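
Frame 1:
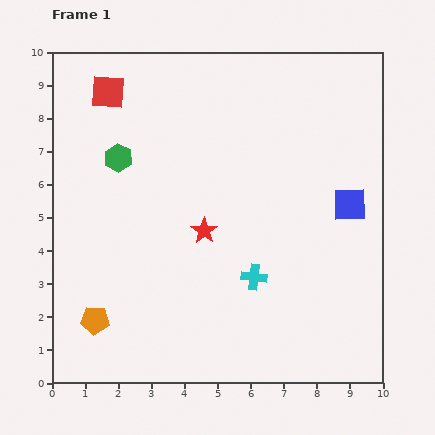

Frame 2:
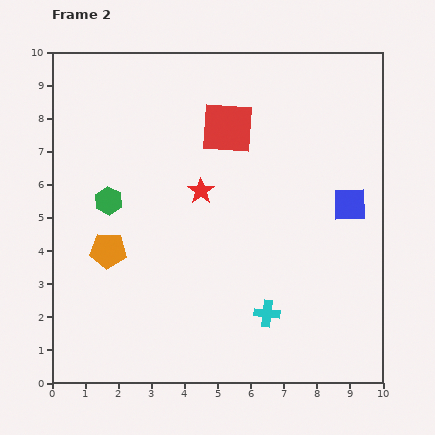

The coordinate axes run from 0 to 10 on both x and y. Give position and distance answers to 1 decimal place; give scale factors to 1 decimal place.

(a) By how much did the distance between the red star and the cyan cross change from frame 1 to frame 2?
+2.1

Distance in frame 1: 2.1. Distance in frame 2: 4.2.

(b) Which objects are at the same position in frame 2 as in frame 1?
the blue square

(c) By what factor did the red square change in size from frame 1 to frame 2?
1.5×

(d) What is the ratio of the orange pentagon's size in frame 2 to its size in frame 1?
1.3×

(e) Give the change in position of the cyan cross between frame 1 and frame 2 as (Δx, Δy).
(0.4, -1.1)

The cyan cross was at (6.1, 3.2) in frame 1 and (6.5, 2.1) in frame 2.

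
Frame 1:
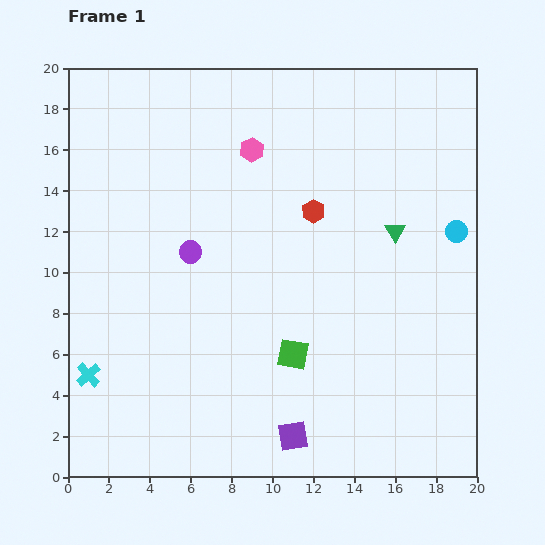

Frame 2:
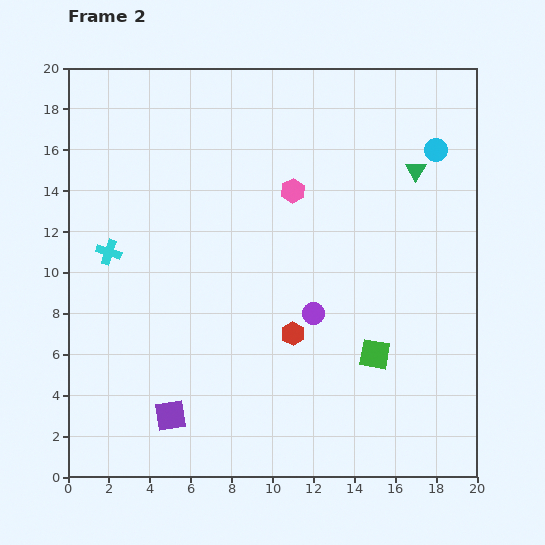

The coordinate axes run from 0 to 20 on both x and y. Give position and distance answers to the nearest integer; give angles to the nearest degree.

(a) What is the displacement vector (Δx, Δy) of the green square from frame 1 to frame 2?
(4, 0)

The green square was at (11, 6) in frame 1 and (15, 6) in frame 2.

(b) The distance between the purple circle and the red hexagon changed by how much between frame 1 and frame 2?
-5

Distance in frame 1: 6. Distance in frame 2: 1.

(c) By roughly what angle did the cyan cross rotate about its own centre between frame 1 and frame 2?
30° counter-clockwise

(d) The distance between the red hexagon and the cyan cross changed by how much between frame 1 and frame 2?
-4

Distance in frame 1: 14. Distance in frame 2: 10.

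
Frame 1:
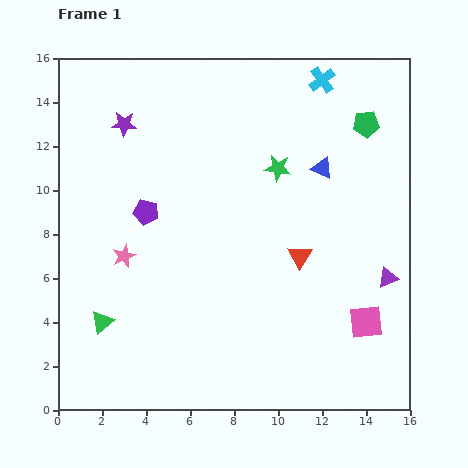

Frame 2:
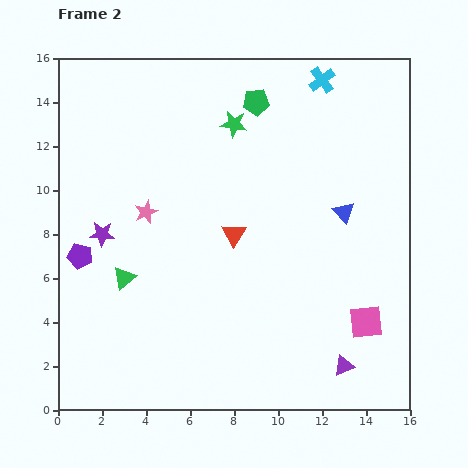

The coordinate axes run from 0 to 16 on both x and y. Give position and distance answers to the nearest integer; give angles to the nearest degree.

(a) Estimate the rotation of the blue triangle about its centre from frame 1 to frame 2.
23° clockwise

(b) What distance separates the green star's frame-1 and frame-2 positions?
3

The green star moved from (10, 11) to (8, 13), a distance of √(2² + 2²) ≈ 3.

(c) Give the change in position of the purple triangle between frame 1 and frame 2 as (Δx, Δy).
(-2, -4)

The purple triangle was at (15, 6) in frame 1 and (13, 2) in frame 2.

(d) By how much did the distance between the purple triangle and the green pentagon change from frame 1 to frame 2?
+6

Distance in frame 1: 7. Distance in frame 2: 13.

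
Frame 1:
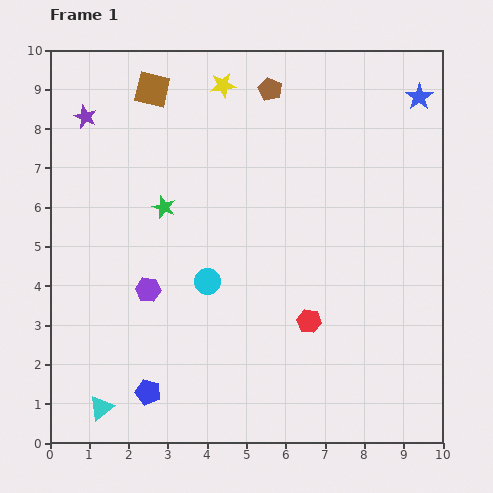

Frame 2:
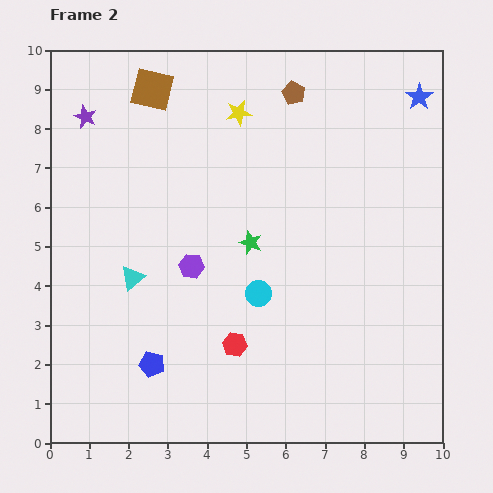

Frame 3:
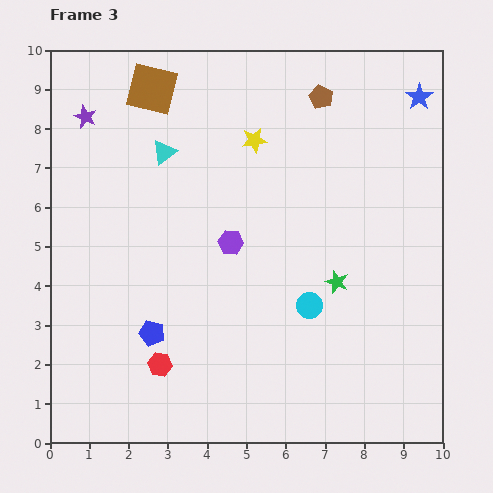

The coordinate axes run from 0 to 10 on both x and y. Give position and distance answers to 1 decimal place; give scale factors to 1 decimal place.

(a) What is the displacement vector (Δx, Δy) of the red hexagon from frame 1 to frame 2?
(-1.9, -0.6)

The red hexagon was at (6.6, 3.1) in frame 1 and (4.7, 2.5) in frame 2.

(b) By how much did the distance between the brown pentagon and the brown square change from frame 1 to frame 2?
+0.6

Distance in frame 1: 3.0. Distance in frame 2: 3.6.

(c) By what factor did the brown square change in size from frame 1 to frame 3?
1.4×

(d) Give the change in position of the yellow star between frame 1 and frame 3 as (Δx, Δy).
(0.8, -1.4)

The yellow star was at (4.4, 9.1) in frame 1 and (5.2, 7.7) in frame 3.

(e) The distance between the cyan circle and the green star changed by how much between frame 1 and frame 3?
-1.3

Distance in frame 1: 2.2. Distance in frame 3: 0.9.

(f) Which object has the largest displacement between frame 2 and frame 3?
the cyan triangle

(moved 3.3; next 2.4)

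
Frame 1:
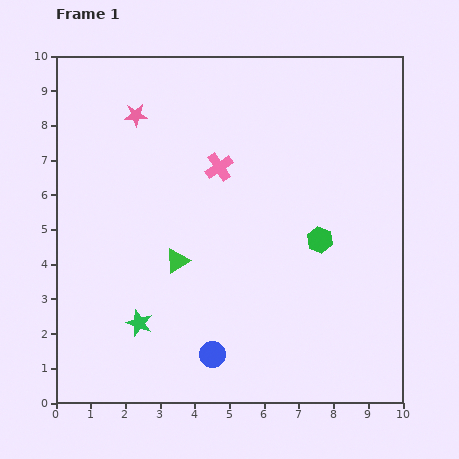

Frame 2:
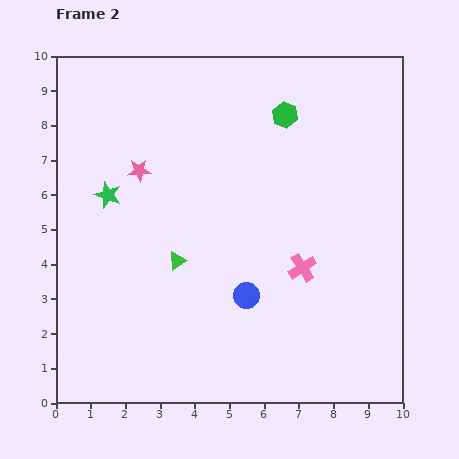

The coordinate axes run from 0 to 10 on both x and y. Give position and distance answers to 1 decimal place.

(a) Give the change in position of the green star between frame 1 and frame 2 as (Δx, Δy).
(-0.9, 3.7)

The green star was at (2.4, 2.3) in frame 1 and (1.5, 6.0) in frame 2.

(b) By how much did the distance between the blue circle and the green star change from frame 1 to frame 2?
+2.6

Distance in frame 1: 2.3. Distance in frame 2: 4.9.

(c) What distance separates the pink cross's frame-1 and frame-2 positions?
3.8

The pink cross moved from (4.7, 6.8) to (7.1, 3.9), a distance of √(2.4² + 2.9²) ≈ 3.8.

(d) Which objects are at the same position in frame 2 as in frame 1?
the green triangle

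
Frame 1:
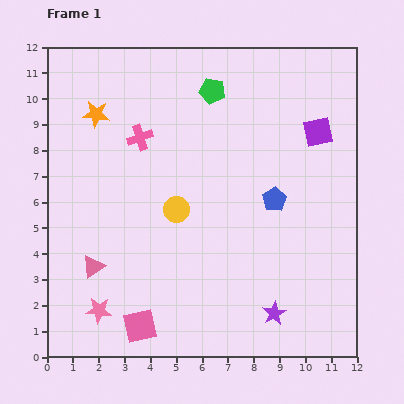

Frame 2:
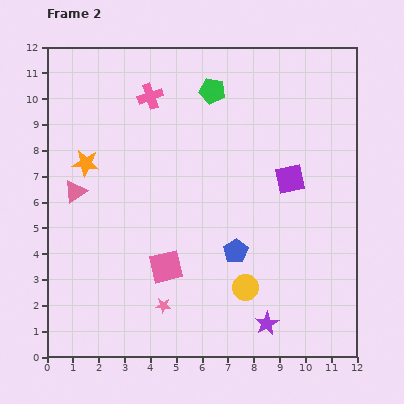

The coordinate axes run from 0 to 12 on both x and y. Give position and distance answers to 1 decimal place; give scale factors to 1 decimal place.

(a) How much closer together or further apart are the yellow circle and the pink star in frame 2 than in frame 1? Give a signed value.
-1.6

Distance in frame 1: 4.9. Distance in frame 2: 3.3.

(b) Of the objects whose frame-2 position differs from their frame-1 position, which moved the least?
the purple star

(moved 0.5)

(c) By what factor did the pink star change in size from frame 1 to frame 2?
0.6×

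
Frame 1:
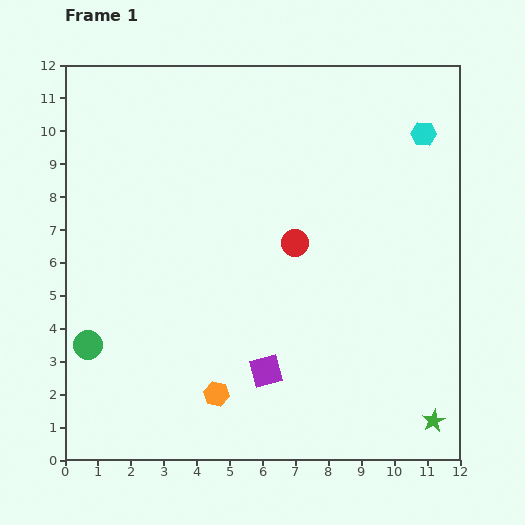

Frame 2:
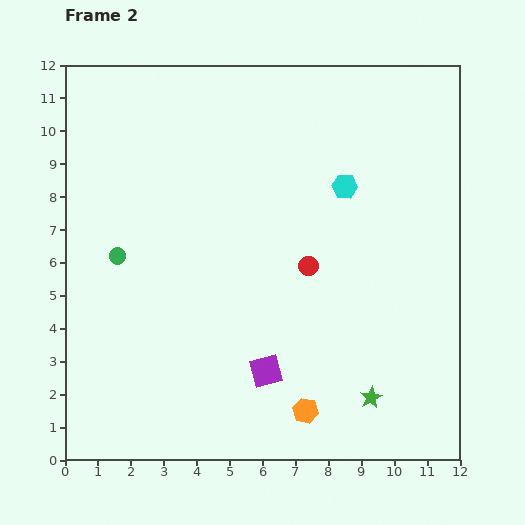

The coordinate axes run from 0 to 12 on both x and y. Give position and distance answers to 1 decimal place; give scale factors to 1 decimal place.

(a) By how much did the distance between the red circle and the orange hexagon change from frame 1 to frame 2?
-0.8

Distance in frame 1: 5.2. Distance in frame 2: 4.4.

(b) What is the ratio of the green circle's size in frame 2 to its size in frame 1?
0.6×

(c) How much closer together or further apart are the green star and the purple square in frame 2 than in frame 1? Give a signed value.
-2.0

Distance in frame 1: 5.3. Distance in frame 2: 3.3.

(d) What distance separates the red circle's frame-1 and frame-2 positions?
0.8

The red circle moved from (7.0, 6.6) to (7.4, 5.9), a distance of √(0.4² + 0.7²) ≈ 0.8.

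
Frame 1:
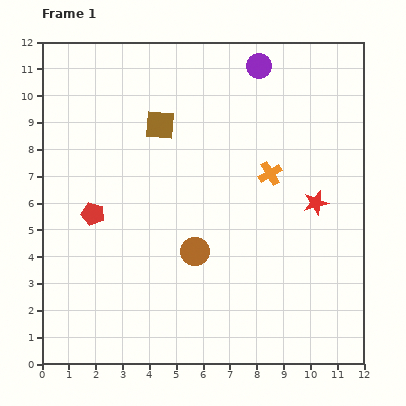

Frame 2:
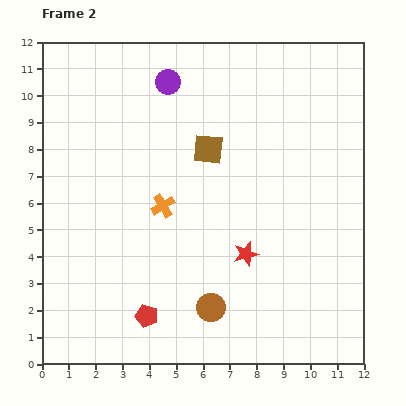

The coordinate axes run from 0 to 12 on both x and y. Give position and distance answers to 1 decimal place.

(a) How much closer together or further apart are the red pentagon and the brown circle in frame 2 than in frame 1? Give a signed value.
-1.6

Distance in frame 1: 4.0. Distance in frame 2: 2.4.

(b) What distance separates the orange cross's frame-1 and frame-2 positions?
4.2

The orange cross moved from (8.5, 7.1) to (4.5, 5.9), a distance of √(4.0² + 1.2²) ≈ 4.2.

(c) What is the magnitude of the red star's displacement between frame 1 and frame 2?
3.2

The red star moved from (10.2, 6.0) to (7.6, 4.1), a distance of √(2.6² + 1.9²) ≈ 3.2.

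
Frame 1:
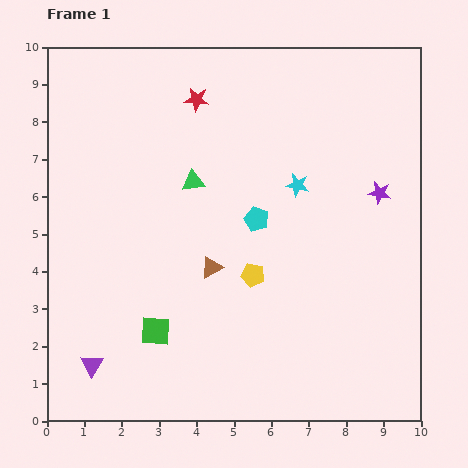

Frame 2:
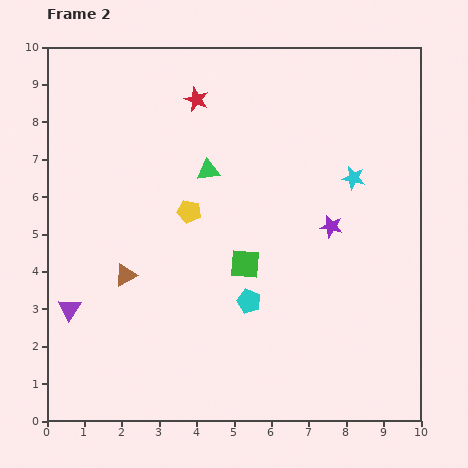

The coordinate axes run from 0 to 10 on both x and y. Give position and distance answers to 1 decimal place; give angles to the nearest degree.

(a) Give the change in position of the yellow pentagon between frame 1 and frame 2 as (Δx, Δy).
(-1.7, 1.7)

The yellow pentagon was at (5.5, 3.9) in frame 1 and (3.8, 5.6) in frame 2.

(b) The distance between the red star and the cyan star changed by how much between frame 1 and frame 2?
+1.2

Distance in frame 1: 3.5. Distance in frame 2: 4.7.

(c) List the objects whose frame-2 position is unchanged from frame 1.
the red star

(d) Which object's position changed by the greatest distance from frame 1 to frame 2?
the green square

(moved 3.0; next 2.4)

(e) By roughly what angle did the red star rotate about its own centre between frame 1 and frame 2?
15° clockwise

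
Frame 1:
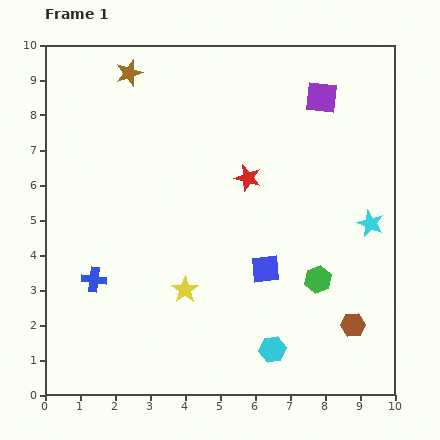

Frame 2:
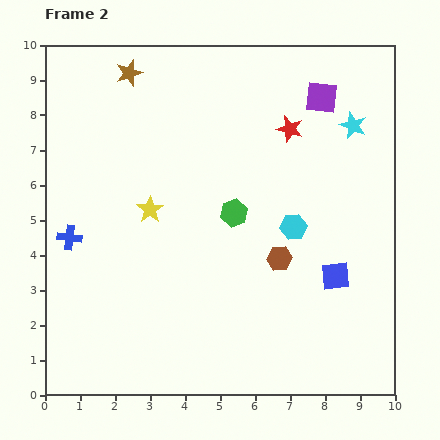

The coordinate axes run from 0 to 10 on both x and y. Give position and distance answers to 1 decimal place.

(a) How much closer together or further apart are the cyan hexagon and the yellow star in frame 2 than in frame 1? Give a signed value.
+1.1

Distance in frame 1: 3.0. Distance in frame 2: 4.1.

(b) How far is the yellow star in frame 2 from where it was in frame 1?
2.5

The yellow star moved from (4.0, 3.0) to (3.0, 5.3), a distance of √(1.0² + 2.3²) ≈ 2.5.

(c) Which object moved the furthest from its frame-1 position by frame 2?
the cyan hexagon

(moved 3.6; next 3.1)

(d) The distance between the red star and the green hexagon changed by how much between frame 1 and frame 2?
-0.6

Distance in frame 1: 3.5. Distance in frame 2: 2.9.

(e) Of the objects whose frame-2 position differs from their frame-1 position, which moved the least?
the blue cross

(moved 1.4)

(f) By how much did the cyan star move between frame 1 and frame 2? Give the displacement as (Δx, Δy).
(-0.5, 2.8)

The cyan star was at (9.3, 4.9) in frame 1 and (8.8, 7.7) in frame 2.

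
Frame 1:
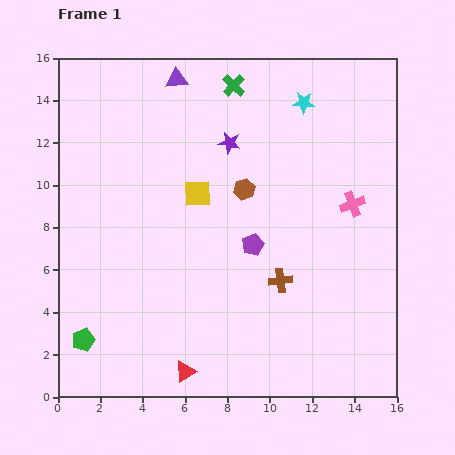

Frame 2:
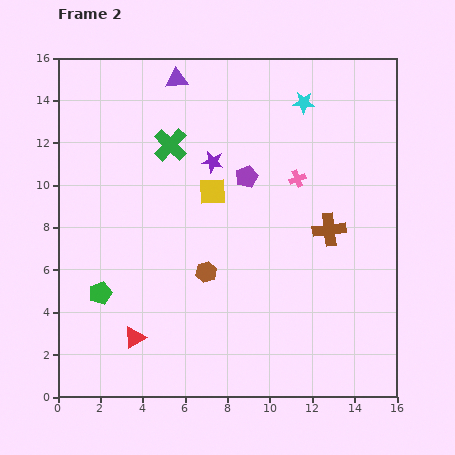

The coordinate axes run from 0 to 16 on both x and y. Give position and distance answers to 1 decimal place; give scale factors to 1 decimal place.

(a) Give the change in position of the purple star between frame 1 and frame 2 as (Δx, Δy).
(-0.8, -0.9)

The purple star was at (8.1, 12.0) in frame 1 and (7.3, 11.1) in frame 2.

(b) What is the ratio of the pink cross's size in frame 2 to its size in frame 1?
0.7×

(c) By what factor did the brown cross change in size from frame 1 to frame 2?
1.4×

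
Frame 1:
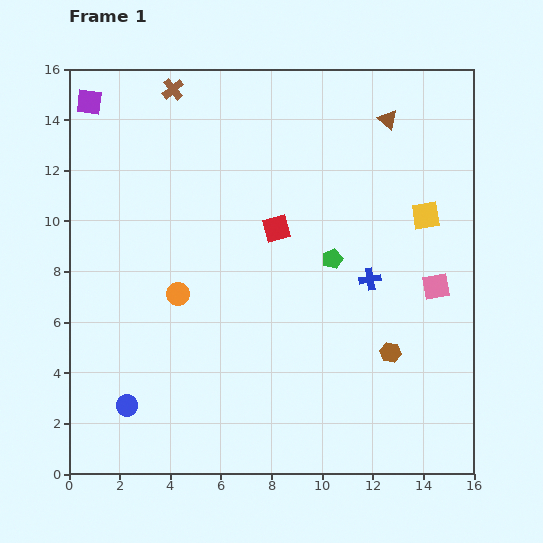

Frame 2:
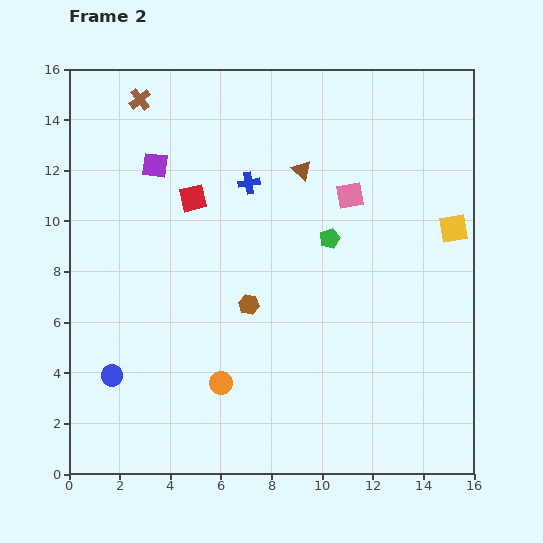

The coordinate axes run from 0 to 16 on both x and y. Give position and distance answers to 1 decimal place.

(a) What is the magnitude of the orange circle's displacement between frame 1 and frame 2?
3.9

The orange circle moved from (4.3, 7.1) to (6.0, 3.6), a distance of √(1.7² + 3.5²) ≈ 3.9.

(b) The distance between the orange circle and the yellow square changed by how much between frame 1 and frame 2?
+0.7

Distance in frame 1: 10.3. Distance in frame 2: 11.0.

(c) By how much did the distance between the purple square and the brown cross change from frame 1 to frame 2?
-0.6

Distance in frame 1: 3.3. Distance in frame 2: 2.7.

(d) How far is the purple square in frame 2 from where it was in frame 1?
3.6

The purple square moved from (0.8, 14.7) to (3.4, 12.2), a distance of √(2.6² + 2.5²) ≈ 3.6.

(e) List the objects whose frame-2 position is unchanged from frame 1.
none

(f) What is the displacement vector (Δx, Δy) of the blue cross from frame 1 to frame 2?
(-4.8, 3.8)

The blue cross was at (11.9, 7.7) in frame 1 and (7.1, 11.5) in frame 2.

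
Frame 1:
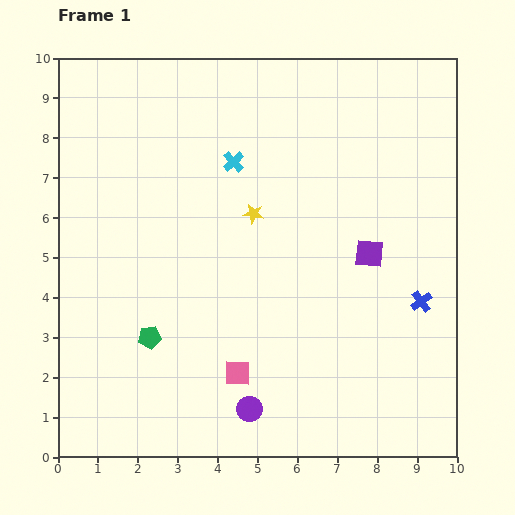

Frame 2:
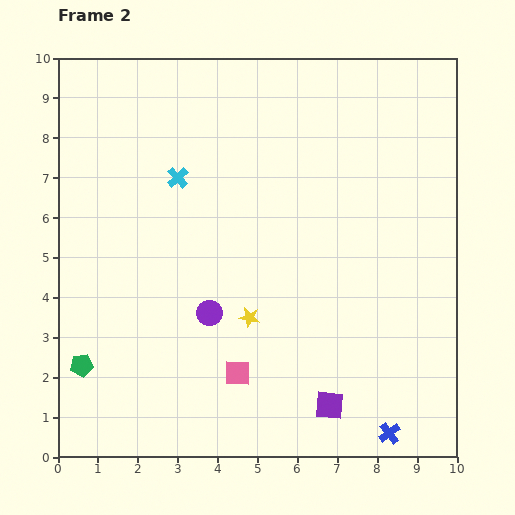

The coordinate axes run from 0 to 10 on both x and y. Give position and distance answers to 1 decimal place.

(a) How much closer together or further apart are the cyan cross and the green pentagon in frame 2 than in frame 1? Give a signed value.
+0.4

Distance in frame 1: 4.9. Distance in frame 2: 5.3.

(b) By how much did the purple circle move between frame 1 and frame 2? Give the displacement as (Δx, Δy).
(-1.0, 2.4)

The purple circle was at (4.8, 1.2) in frame 1 and (3.8, 3.6) in frame 2.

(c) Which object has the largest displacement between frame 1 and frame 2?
the purple square

(moved 3.9; next 3.4)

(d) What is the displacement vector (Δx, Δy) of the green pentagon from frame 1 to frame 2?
(-1.7, -0.7)

The green pentagon was at (2.3, 3.0) in frame 1 and (0.6, 2.3) in frame 2.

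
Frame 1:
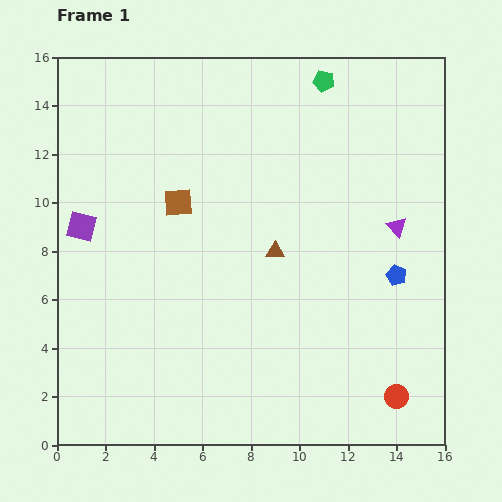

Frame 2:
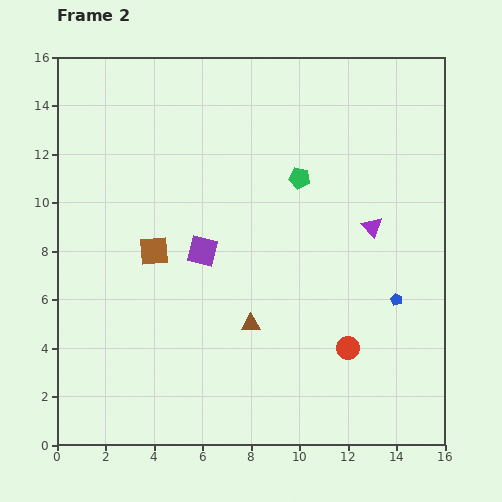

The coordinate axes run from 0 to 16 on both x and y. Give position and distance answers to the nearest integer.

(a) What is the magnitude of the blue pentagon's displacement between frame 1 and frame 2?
1

The blue pentagon moved from (14, 7) to (14, 6), a distance of √(0² + 1²) ≈ 1.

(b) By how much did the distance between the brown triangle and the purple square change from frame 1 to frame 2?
-4

Distance in frame 1: 8. Distance in frame 2: 4.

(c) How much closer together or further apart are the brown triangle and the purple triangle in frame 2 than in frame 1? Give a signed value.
+1

Distance in frame 1: 5. Distance in frame 2: 6.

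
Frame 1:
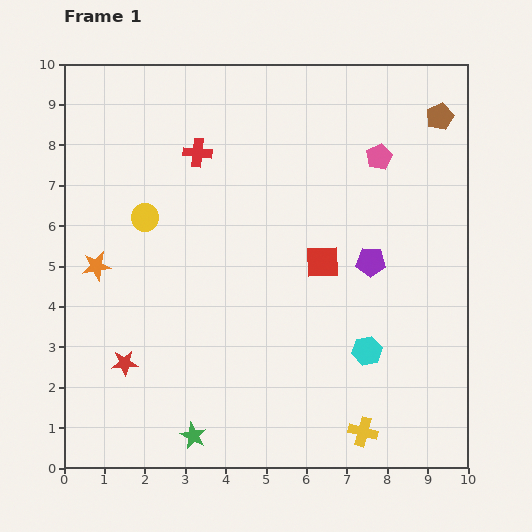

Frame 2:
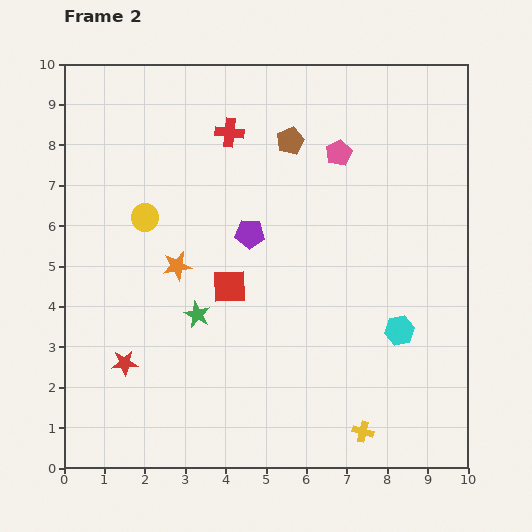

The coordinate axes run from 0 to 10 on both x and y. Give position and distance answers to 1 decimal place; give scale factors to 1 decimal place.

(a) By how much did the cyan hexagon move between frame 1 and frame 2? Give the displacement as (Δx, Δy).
(0.8, 0.5)

The cyan hexagon was at (7.5, 2.9) in frame 1 and (8.3, 3.4) in frame 2.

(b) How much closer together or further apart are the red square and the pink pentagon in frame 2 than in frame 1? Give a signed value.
+1.3

Distance in frame 1: 3.0. Distance in frame 2: 4.3.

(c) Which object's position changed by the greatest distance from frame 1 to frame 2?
the brown pentagon

(moved 3.7; next 3.1)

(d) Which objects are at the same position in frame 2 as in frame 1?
the yellow circle, the red star, the yellow cross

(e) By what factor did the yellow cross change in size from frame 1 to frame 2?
0.7×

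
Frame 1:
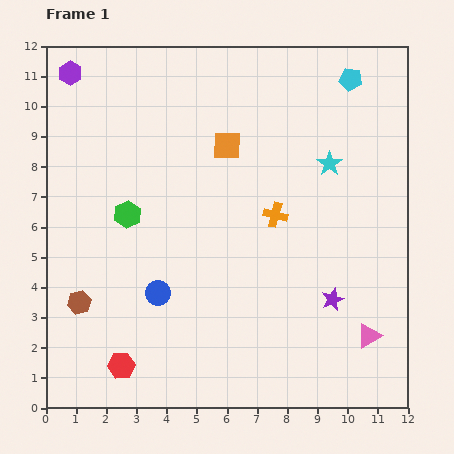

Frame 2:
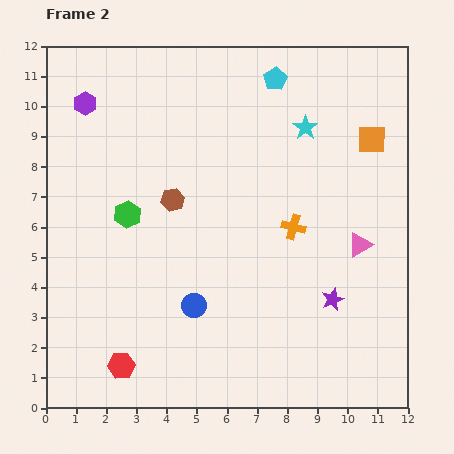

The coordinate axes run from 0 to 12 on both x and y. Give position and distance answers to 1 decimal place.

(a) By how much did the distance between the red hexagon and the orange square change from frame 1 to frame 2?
+3.1

Distance in frame 1: 8.1. Distance in frame 2: 11.2.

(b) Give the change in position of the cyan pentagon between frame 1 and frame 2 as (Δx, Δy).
(-2.5, 0.0)

The cyan pentagon was at (10.1, 10.9) in frame 1 and (7.6, 10.9) in frame 2.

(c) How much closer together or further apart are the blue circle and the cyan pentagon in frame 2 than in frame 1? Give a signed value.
-1.6

Distance in frame 1: 9.6. Distance in frame 2: 8.0.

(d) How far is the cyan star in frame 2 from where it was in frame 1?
1.4

The cyan star moved from (9.4, 8.1) to (8.6, 9.3), a distance of √(0.8² + 1.2²) ≈ 1.4.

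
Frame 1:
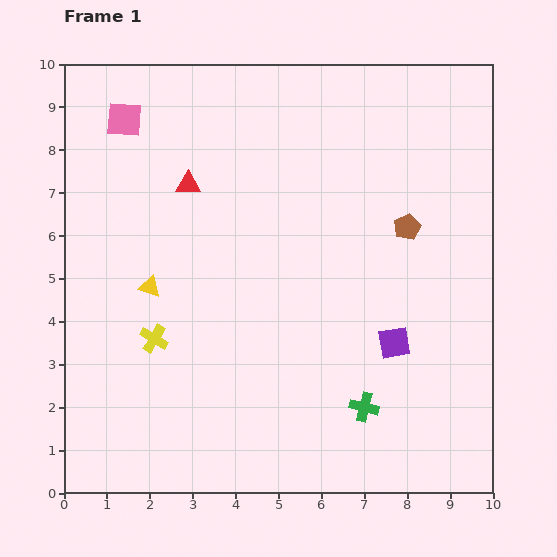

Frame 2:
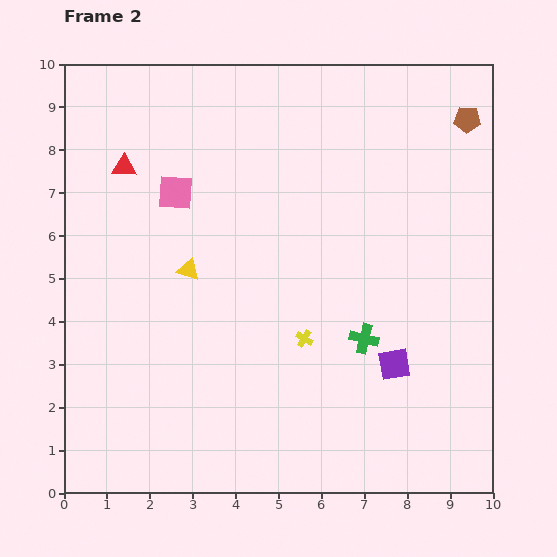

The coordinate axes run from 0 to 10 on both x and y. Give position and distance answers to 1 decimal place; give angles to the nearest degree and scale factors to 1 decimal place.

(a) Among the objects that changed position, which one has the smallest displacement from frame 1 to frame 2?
the purple square

(moved 0.5)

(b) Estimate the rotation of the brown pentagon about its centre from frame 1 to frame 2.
27° clockwise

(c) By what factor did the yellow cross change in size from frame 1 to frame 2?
0.6×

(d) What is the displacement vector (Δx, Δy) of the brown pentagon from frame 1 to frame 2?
(1.4, 2.5)

The brown pentagon was at (8.0, 6.2) in frame 1 and (9.4, 8.7) in frame 2.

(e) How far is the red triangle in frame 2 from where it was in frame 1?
1.6

The red triangle moved from (2.9, 7.2) to (1.4, 7.6), a distance of √(1.5² + 0.4²) ≈ 1.6.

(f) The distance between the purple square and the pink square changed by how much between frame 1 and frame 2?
-1.7

Distance in frame 1: 8.2. Distance in frame 2: 6.5.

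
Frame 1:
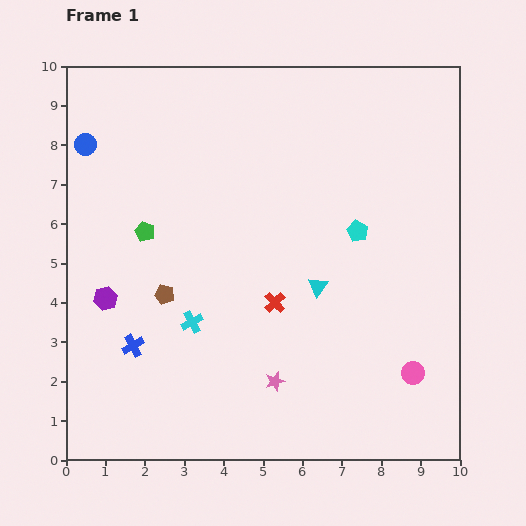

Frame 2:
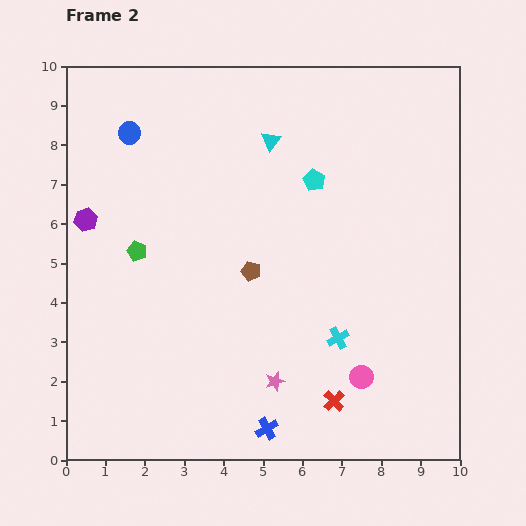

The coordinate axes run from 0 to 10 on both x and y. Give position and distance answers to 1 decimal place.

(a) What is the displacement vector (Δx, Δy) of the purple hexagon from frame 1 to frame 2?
(-0.5, 2.0)

The purple hexagon was at (1.0, 4.1) in frame 1 and (0.5, 6.1) in frame 2.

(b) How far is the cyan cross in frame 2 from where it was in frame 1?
3.7

The cyan cross moved from (3.2, 3.5) to (6.9, 3.1), a distance of √(3.7² + 0.4²) ≈ 3.7.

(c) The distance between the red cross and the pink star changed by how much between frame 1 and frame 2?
-0.4

Distance in frame 1: 2.0. Distance in frame 2: 1.6.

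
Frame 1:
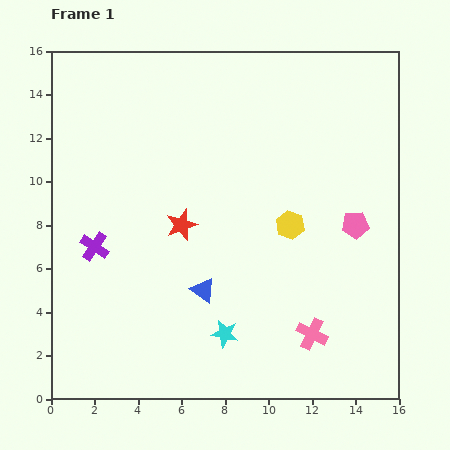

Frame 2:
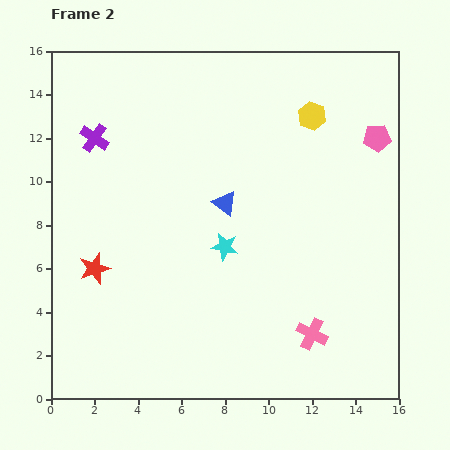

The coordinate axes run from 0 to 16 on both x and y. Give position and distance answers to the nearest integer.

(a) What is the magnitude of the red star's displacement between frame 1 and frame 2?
4

The red star moved from (6, 8) to (2, 6), a distance of √(4² + 2²) ≈ 4.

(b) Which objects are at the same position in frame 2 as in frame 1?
the pink cross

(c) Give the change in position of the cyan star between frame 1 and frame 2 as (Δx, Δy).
(0, 4)

The cyan star was at (8, 3) in frame 1 and (8, 7) in frame 2.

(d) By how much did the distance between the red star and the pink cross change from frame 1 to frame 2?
+2

Distance in frame 1: 8. Distance in frame 2: 10.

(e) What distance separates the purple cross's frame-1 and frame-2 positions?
5

The purple cross moved from (2, 7) to (2, 12), a distance of √(0² + 5²) ≈ 5.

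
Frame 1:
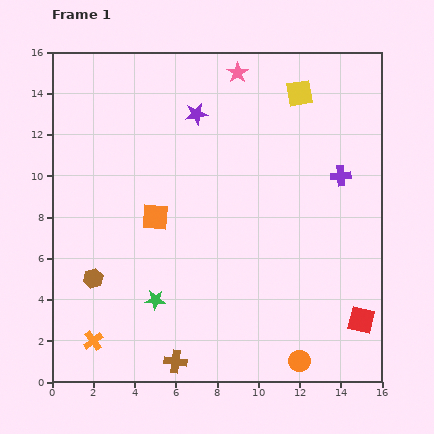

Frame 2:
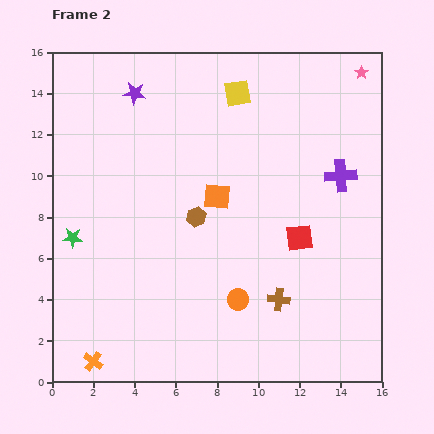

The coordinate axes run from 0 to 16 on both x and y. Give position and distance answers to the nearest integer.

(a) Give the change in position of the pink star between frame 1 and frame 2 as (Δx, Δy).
(6, 0)

The pink star was at (9, 15) in frame 1 and (15, 15) in frame 2.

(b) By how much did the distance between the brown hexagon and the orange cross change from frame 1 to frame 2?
+6

Distance in frame 1: 3. Distance in frame 2: 9.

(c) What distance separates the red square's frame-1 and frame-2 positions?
5

The red square moved from (15, 3) to (12, 7), a distance of √(3² + 4²) ≈ 5.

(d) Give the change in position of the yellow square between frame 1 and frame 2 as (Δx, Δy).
(-3, 0)

The yellow square was at (12, 14) in frame 1 and (9, 14) in frame 2.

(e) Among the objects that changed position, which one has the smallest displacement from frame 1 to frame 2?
the orange cross

(moved 1)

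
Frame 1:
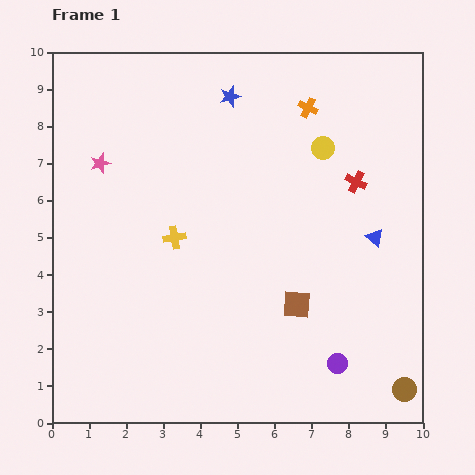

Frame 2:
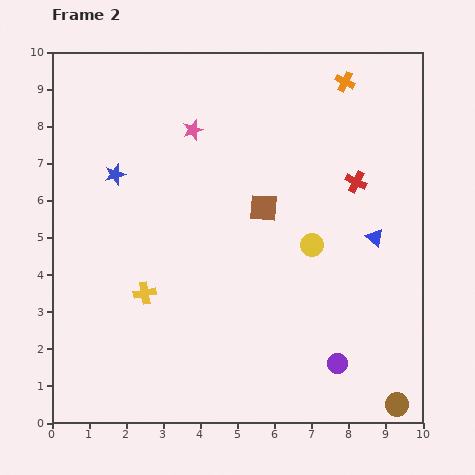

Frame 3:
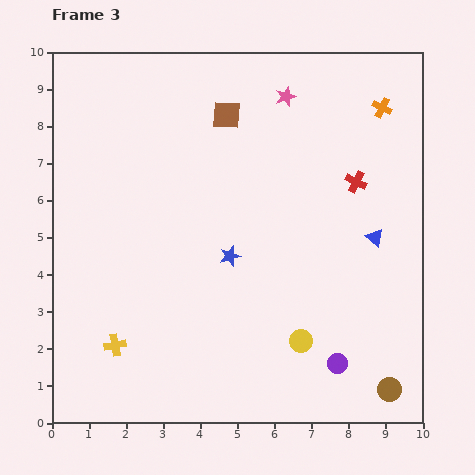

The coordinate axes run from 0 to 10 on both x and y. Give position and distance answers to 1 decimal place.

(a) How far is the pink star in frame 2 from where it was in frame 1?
2.7

The pink star moved from (1.3, 7.0) to (3.8, 7.9), a distance of √(2.5² + 0.9²) ≈ 2.7.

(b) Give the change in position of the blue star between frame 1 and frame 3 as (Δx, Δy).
(0.0, -4.3)

The blue star was at (4.8, 8.8) in frame 1 and (4.8, 4.5) in frame 3.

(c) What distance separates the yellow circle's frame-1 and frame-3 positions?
5.2

The yellow circle moved from (7.3, 7.4) to (6.7, 2.2), a distance of √(0.6² + 5.2²) ≈ 5.2.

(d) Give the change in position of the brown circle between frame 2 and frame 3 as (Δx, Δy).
(-0.2, 0.4)

The brown circle was at (9.3, 0.5) in frame 2 and (9.1, 0.9) in frame 3.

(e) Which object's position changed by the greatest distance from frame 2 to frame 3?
the blue star

(moved 3.8; next 2.7)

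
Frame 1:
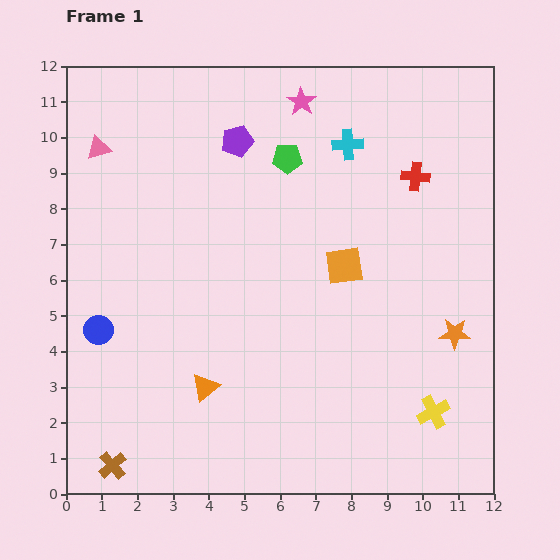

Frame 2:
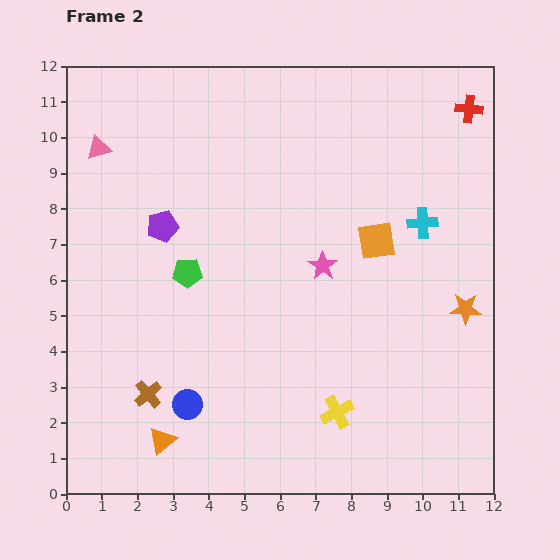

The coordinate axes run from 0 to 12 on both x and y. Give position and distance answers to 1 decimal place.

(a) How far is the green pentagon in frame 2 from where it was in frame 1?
4.3

The green pentagon moved from (6.2, 9.4) to (3.4, 6.2), a distance of √(2.8² + 3.2²) ≈ 4.3.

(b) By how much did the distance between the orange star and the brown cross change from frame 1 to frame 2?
-1.1

Distance in frame 1: 10.3. Distance in frame 2: 9.2.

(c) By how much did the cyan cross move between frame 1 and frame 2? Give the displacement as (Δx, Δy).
(2.1, -2.2)

The cyan cross was at (7.9, 9.8) in frame 1 and (10.0, 7.6) in frame 2.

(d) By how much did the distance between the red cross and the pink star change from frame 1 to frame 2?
+2.2

Distance in frame 1: 3.8. Distance in frame 2: 6.0.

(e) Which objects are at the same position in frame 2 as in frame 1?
the pink triangle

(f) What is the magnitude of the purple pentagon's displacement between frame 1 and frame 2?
3.2

The purple pentagon moved from (4.8, 9.9) to (2.7, 7.5), a distance of √(2.1² + 2.4²) ≈ 3.2.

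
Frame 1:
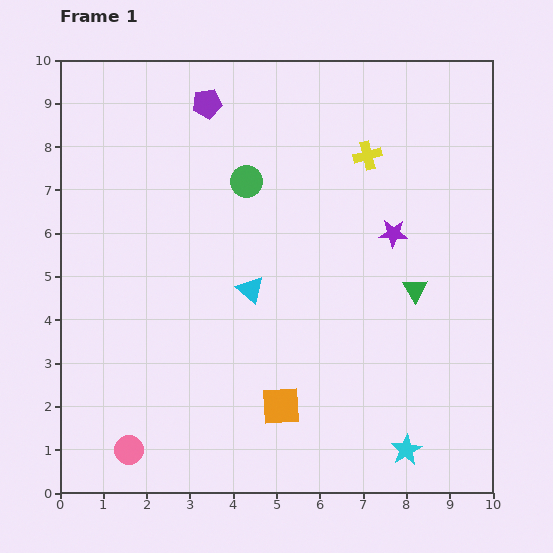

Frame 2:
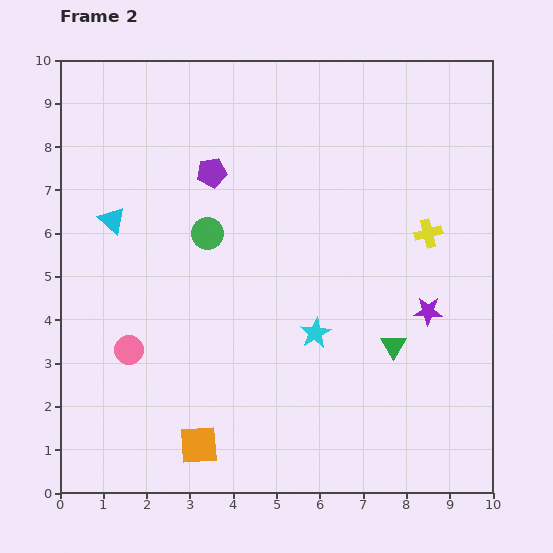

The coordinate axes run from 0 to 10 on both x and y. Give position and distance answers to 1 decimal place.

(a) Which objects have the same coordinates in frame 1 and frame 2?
none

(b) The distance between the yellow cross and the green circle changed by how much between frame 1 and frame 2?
+2.2

Distance in frame 1: 2.9. Distance in frame 2: 5.1.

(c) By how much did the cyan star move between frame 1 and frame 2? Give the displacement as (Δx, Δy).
(-2.1, 2.7)

The cyan star was at (8.0, 1.0) in frame 1 and (5.9, 3.7) in frame 2.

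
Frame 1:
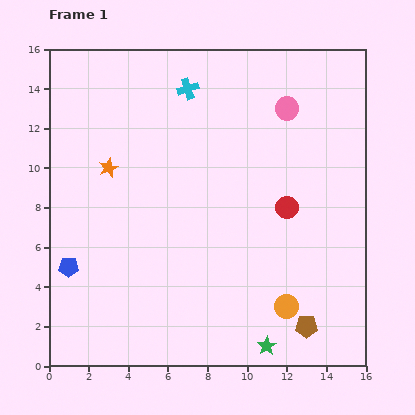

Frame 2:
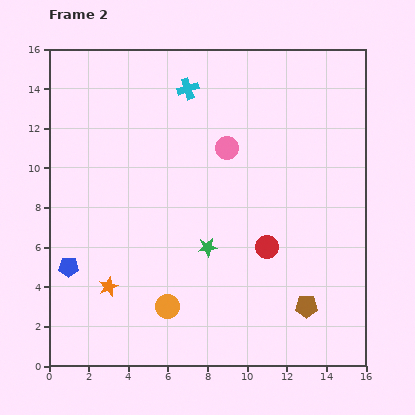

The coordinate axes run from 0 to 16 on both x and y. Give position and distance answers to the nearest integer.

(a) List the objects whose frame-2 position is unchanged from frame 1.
the blue pentagon, the cyan cross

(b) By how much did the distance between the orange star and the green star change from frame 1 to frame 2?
-7

Distance in frame 1: 12. Distance in frame 2: 5.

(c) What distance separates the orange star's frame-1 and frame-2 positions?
6

The orange star moved from (3, 10) to (3, 4), a distance of √(0² + 6²) ≈ 6.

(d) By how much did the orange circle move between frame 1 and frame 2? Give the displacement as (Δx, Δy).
(-6, 0)

The orange circle was at (12, 3) in frame 1 and (6, 3) in frame 2.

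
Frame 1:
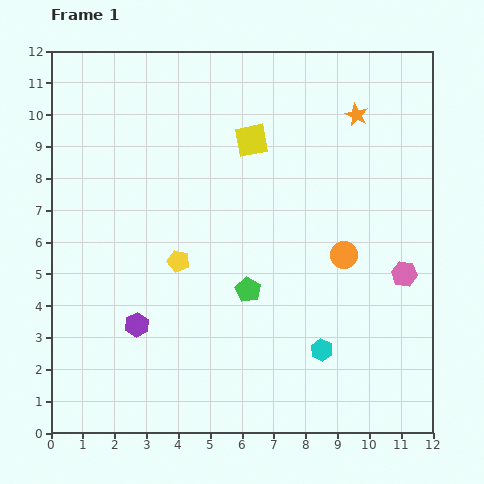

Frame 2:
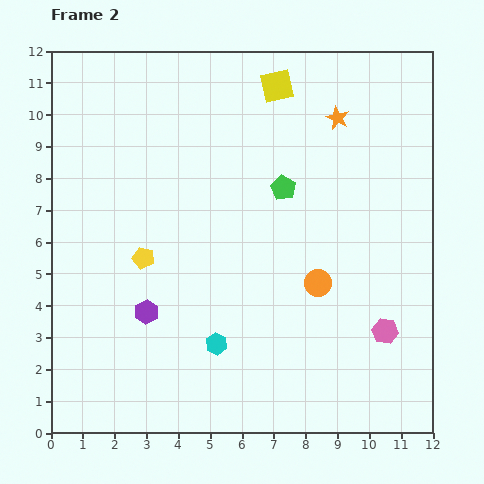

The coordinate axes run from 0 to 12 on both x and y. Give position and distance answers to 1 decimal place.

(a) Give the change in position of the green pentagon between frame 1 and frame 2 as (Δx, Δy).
(1.1, 3.2)

The green pentagon was at (6.2, 4.5) in frame 1 and (7.3, 7.7) in frame 2.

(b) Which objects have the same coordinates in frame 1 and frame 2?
none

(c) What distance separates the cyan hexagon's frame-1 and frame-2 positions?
3.3

The cyan hexagon moved from (8.5, 2.6) to (5.2, 2.8), a distance of √(3.3² + 0.2²) ≈ 3.3.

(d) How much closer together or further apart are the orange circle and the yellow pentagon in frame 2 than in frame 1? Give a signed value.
+0.4

Distance in frame 1: 5.2. Distance in frame 2: 5.6.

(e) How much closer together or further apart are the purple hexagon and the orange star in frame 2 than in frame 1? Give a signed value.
-0.9

Distance in frame 1: 9.5. Distance in frame 2: 8.6.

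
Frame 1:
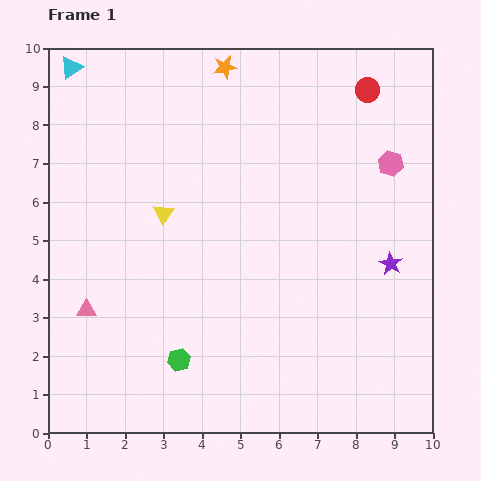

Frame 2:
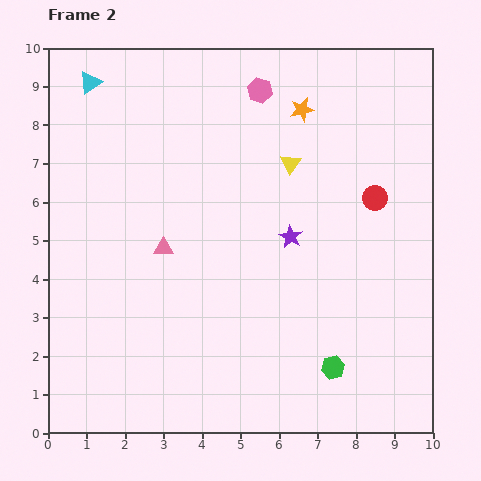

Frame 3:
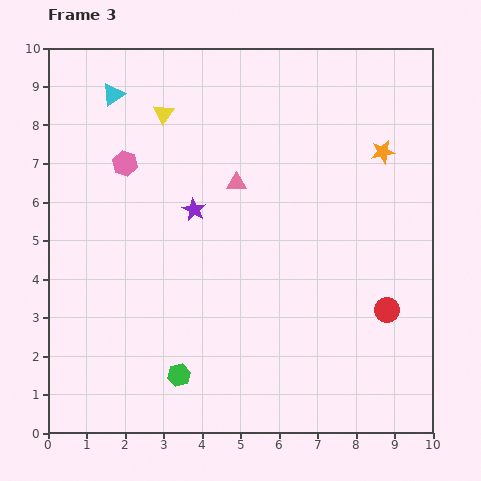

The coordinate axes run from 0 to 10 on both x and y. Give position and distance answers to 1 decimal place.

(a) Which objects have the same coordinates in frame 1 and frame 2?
none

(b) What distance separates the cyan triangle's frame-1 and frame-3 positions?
1.3

The cyan triangle moved from (0.6, 9.5) to (1.7, 8.8), a distance of √(1.1² + 0.7²) ≈ 1.3.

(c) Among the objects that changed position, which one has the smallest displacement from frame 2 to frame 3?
the cyan triangle

(moved 0.7)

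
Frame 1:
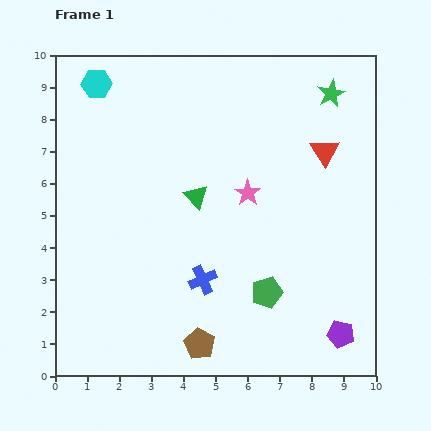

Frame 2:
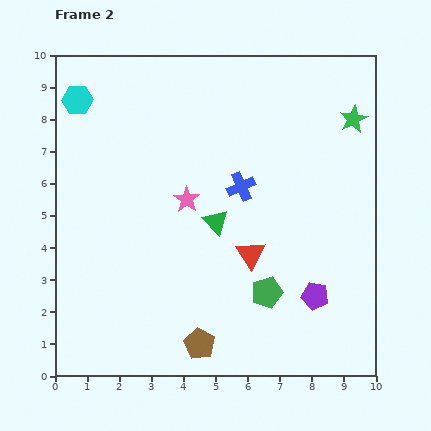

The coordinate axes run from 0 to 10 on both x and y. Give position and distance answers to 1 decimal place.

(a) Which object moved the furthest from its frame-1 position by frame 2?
the red triangle

(moved 3.9; next 3.1)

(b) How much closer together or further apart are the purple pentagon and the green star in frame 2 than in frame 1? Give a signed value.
-1.9

Distance in frame 1: 7.5. Distance in frame 2: 5.6.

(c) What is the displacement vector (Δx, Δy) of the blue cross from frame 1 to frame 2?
(1.2, 2.9)

The blue cross was at (4.6, 3.0) in frame 1 and (5.8, 5.9) in frame 2.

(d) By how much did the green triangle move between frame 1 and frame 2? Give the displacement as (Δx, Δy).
(0.6, -0.8)

The green triangle was at (4.4, 5.6) in frame 1 and (5.0, 4.8) in frame 2.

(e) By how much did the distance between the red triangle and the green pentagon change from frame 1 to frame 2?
-3.5

Distance in frame 1: 4.8. Distance in frame 2: 1.3.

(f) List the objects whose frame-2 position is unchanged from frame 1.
the brown pentagon, the green pentagon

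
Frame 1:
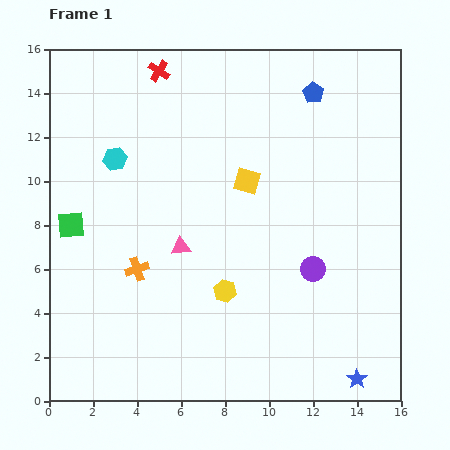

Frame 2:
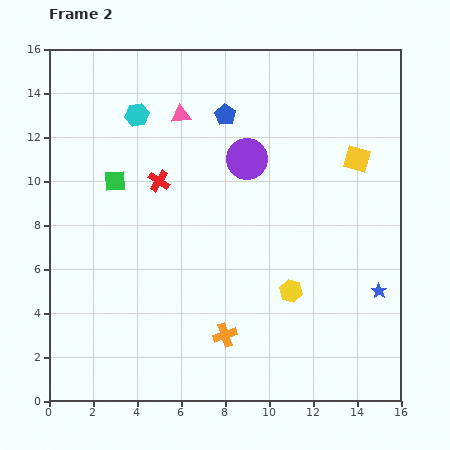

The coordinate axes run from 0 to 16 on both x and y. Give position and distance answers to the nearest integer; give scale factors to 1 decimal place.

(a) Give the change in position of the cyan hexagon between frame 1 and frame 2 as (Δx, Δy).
(1, 2)

The cyan hexagon was at (3, 11) in frame 1 and (4, 13) in frame 2.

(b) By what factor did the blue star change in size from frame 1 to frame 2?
0.8×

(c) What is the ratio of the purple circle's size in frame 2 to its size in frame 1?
1.6×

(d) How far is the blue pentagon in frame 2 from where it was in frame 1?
4

The blue pentagon moved from (12, 14) to (8, 13), a distance of √(4² + 1²) ≈ 4.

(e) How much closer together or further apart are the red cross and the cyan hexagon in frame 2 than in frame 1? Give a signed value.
-1

Distance in frame 1: 4. Distance in frame 2: 3.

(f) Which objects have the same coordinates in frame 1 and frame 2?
none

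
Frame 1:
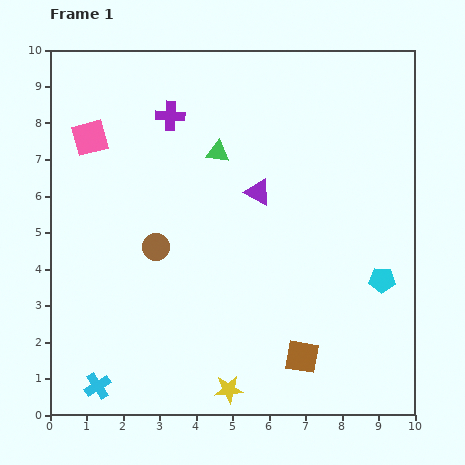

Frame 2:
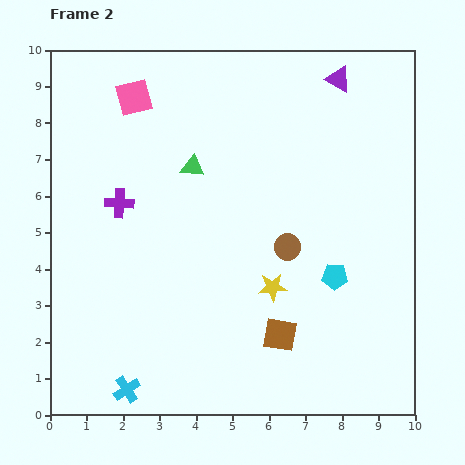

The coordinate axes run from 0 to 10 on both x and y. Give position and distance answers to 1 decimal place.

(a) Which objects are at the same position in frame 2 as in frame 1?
none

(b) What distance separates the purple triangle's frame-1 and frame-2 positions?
3.8

The purple triangle moved from (5.7, 6.1) to (7.9, 9.2), a distance of √(2.2² + 3.1²) ≈ 3.8.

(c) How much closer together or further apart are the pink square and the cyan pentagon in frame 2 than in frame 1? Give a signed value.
-1.5

Distance in frame 1: 8.9. Distance in frame 2: 7.4.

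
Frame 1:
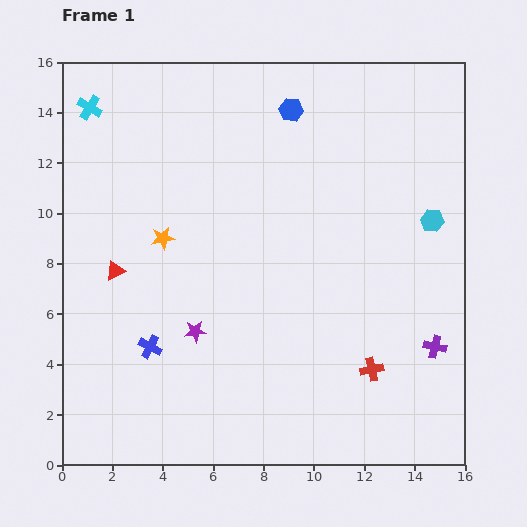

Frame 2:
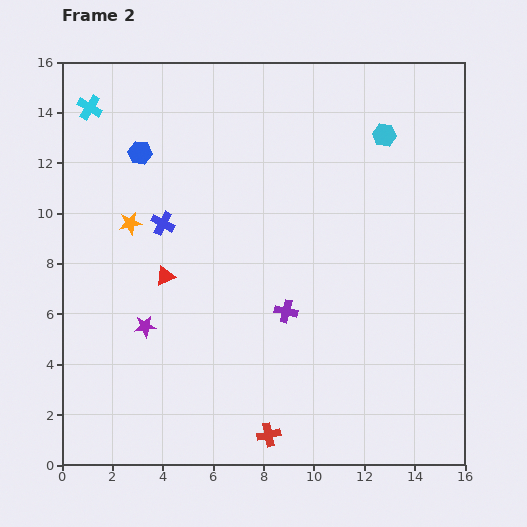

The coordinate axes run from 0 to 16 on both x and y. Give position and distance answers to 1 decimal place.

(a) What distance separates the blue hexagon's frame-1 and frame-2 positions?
6.2

The blue hexagon moved from (9.1, 14.1) to (3.1, 12.4), a distance of √(6.0² + 1.7²) ≈ 6.2.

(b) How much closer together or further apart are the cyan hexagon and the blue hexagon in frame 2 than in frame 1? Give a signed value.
+2.6

Distance in frame 1: 7.1. Distance in frame 2: 9.7.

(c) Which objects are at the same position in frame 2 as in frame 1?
the cyan cross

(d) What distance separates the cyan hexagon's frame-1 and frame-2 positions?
3.9

The cyan hexagon moved from (14.7, 9.7) to (12.8, 13.1), a distance of √(1.9² + 3.4²) ≈ 3.9.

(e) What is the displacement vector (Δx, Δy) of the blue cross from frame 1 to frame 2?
(0.5, 4.9)

The blue cross was at (3.5, 4.7) in frame 1 and (4.0, 9.6) in frame 2.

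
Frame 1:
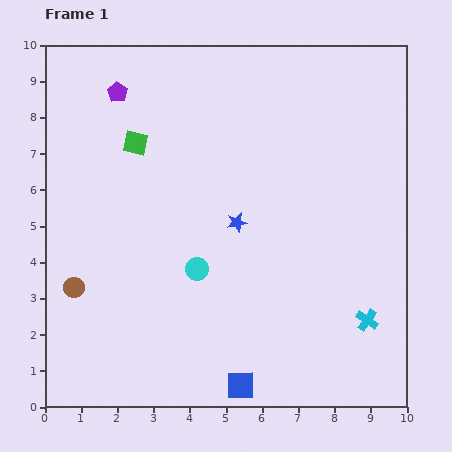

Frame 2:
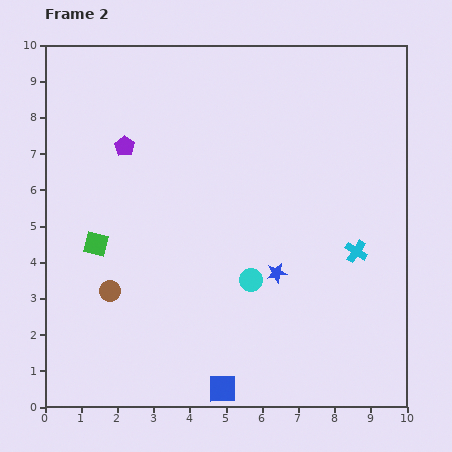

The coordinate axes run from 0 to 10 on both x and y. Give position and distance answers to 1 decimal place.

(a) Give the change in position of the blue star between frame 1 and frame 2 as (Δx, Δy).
(1.1, -1.4)

The blue star was at (5.3, 5.1) in frame 1 and (6.4, 3.7) in frame 2.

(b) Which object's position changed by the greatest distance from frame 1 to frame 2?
the green square

(moved 3.0; next 1.9)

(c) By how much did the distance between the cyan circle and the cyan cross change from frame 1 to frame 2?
-1.9

Distance in frame 1: 4.9. Distance in frame 2: 3.0.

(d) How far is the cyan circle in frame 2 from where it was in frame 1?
1.5

The cyan circle moved from (4.2, 3.8) to (5.7, 3.5), a distance of √(1.5² + 0.3²) ≈ 1.5.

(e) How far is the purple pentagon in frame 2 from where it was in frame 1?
1.5

The purple pentagon moved from (2.0, 8.7) to (2.2, 7.2), a distance of √(0.2² + 1.5²) ≈ 1.5.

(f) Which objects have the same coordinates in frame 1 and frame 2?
none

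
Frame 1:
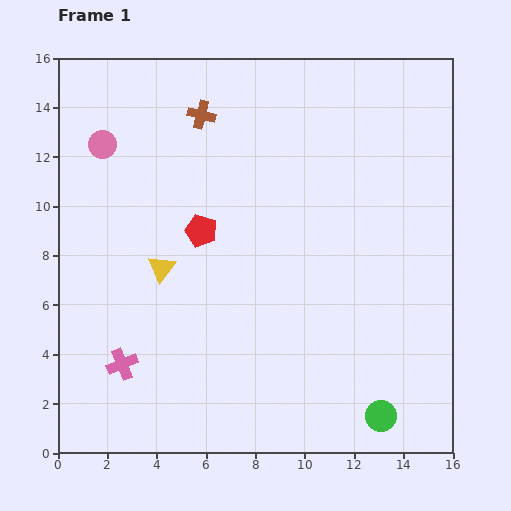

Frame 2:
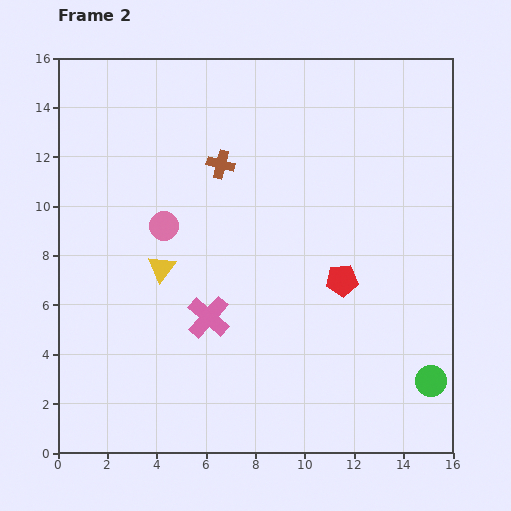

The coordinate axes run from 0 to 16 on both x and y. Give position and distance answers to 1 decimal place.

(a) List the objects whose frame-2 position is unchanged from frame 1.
the yellow triangle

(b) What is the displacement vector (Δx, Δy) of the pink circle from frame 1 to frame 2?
(2.5, -3.3)

The pink circle was at (1.8, 12.5) in frame 1 and (4.3, 9.2) in frame 2.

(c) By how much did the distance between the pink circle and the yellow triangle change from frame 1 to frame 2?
-3.8

Distance in frame 1: 5.5. Distance in frame 2: 1.7.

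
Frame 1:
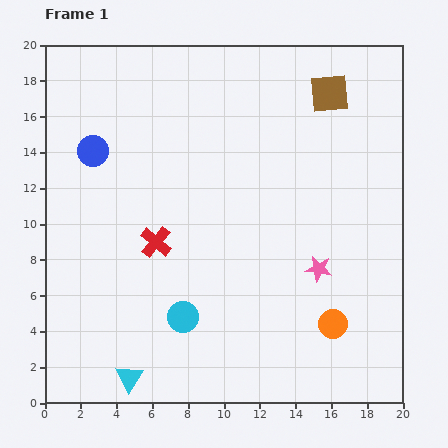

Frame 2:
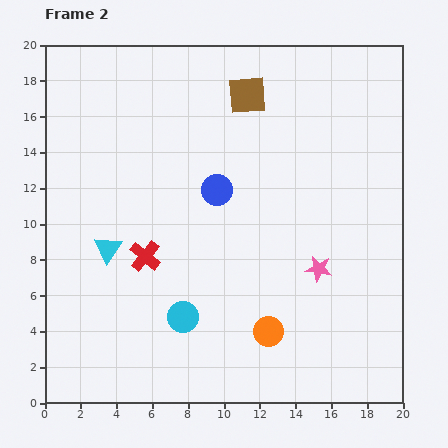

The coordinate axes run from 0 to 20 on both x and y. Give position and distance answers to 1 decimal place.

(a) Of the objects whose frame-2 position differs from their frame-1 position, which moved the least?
the red cross

(moved 1.0)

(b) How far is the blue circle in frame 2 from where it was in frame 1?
7.2

The blue circle moved from (2.7, 14.1) to (9.6, 11.9), a distance of √(6.9² + 2.2²) ≈ 7.2.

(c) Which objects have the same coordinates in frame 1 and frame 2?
the pink star, the cyan circle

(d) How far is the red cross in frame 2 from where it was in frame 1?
1.0

The red cross moved from (6.2, 9.0) to (5.6, 8.2), a distance of √(0.6² + 0.8²) ≈ 1.0.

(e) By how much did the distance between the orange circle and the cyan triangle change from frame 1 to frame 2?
-1.7

Distance in frame 1: 11.8. Distance in frame 2: 10.1.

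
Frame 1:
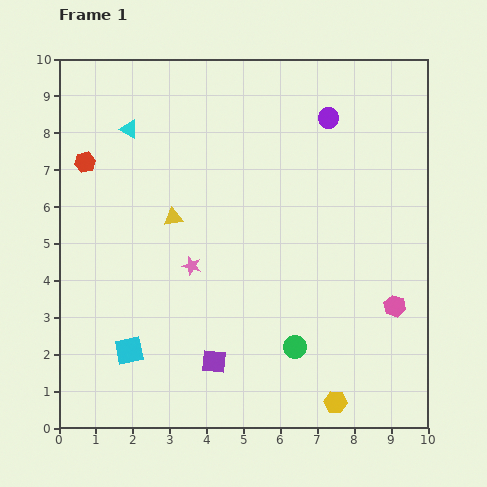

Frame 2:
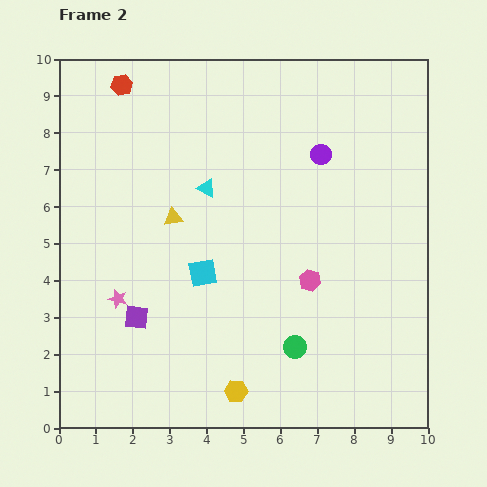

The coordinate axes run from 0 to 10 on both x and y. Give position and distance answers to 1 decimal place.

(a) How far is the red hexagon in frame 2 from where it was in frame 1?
2.3

The red hexagon moved from (0.7, 7.2) to (1.7, 9.3), a distance of √(1.0² + 2.1²) ≈ 2.3.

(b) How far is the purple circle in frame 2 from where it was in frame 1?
1.0

The purple circle moved from (7.3, 8.4) to (7.1, 7.4), a distance of √(0.2² + 1.0²) ≈ 1.0.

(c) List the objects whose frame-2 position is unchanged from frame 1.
the green circle, the yellow triangle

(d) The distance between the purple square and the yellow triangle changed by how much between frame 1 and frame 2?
-1.2

Distance in frame 1: 4.1. Distance in frame 2: 2.9.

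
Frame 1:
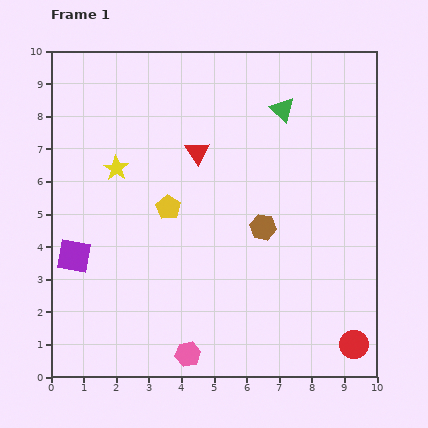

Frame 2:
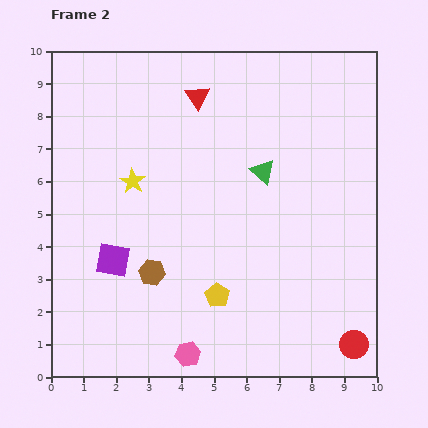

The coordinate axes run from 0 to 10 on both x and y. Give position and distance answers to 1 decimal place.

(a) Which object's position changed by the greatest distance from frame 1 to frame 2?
the brown hexagon

(moved 3.7; next 3.1)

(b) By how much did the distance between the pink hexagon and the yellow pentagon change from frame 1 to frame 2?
-2.5

Distance in frame 1: 4.5. Distance in frame 2: 2.0.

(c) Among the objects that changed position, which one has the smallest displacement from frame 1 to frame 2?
the yellow star

(moved 0.6)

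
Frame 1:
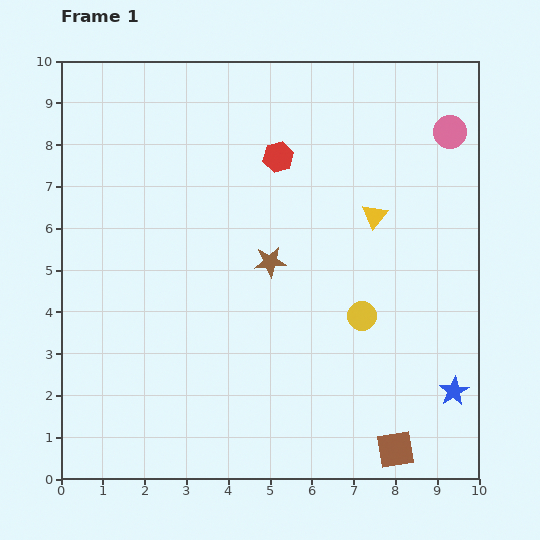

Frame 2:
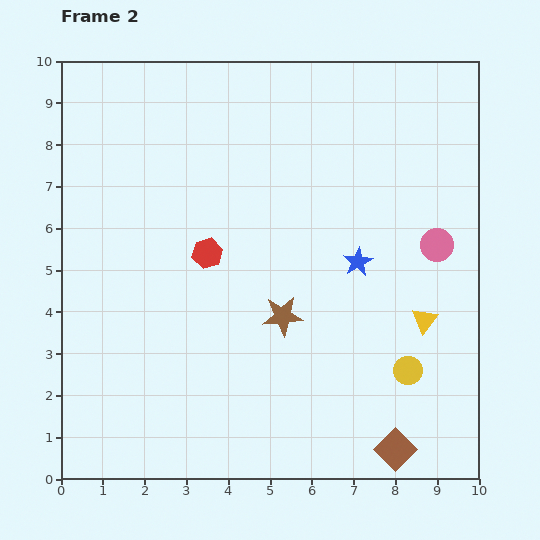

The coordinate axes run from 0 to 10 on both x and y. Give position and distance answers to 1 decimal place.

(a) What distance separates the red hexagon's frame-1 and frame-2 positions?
2.9

The red hexagon moved from (5.2, 7.7) to (3.5, 5.4), a distance of √(1.7² + 2.3²) ≈ 2.9.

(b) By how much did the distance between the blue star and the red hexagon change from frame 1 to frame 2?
-3.4

Distance in frame 1: 7.0. Distance in frame 2: 3.6.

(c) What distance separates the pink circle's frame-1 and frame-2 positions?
2.7

The pink circle moved from (9.3, 8.3) to (9.0, 5.6), a distance of √(0.3² + 2.7²) ≈ 2.7.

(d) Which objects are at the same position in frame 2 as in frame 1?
the brown square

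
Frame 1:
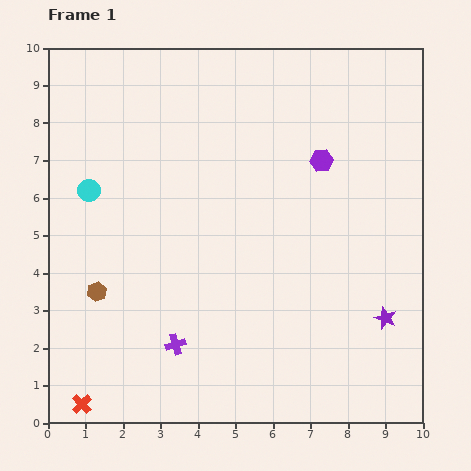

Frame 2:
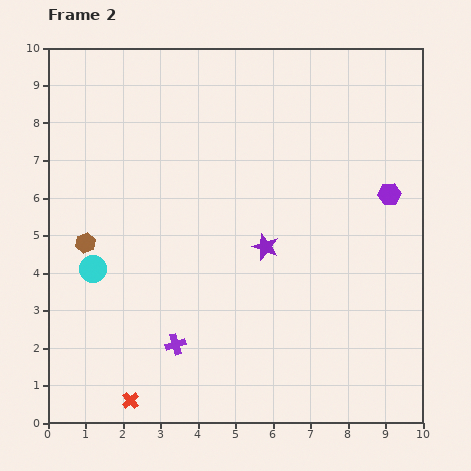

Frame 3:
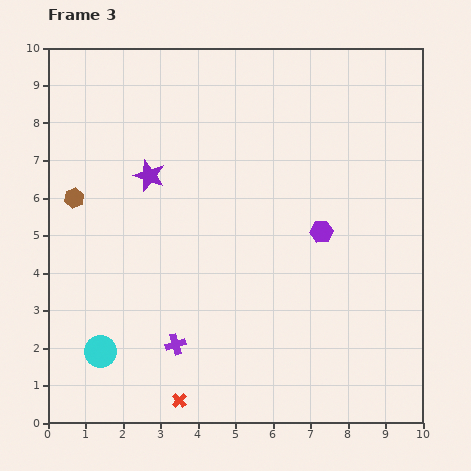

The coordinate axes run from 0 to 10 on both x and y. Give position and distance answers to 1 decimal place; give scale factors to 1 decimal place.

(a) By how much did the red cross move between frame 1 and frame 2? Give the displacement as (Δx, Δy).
(1.3, 0.1)

The red cross was at (0.9, 0.5) in frame 1 and (2.2, 0.6) in frame 2.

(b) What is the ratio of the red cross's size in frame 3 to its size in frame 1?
0.7×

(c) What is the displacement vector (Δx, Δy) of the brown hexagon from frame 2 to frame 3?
(-0.3, 1.2)

The brown hexagon was at (1.0, 4.8) in frame 2 and (0.7, 6.0) in frame 3.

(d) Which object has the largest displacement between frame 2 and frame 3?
the purple star

(moved 3.6; next 2.2)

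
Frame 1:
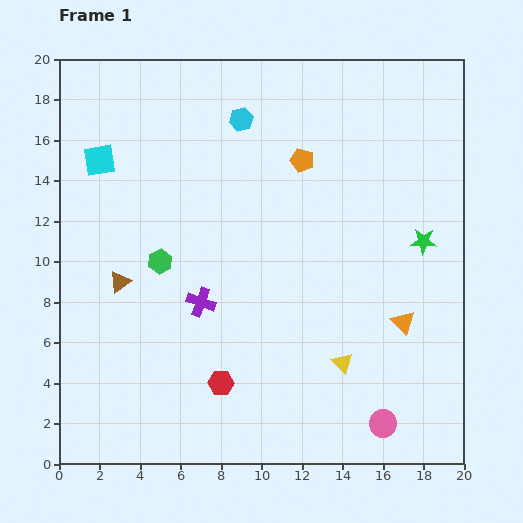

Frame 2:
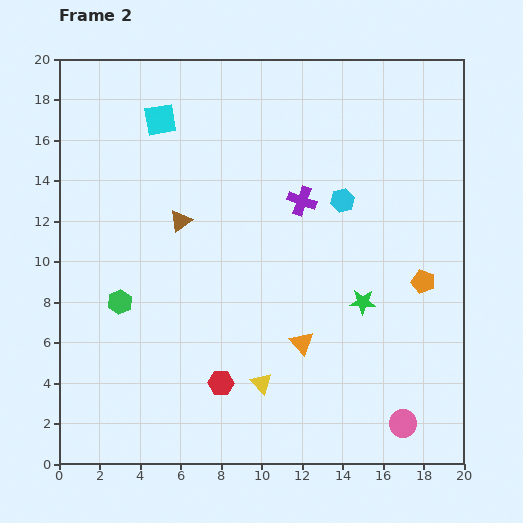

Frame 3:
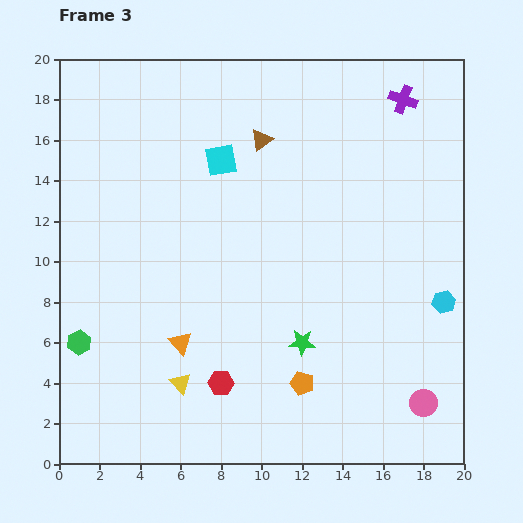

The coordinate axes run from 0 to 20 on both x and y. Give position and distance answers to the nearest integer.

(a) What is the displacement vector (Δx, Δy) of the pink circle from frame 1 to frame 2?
(1, 0)

The pink circle was at (16, 2) in frame 1 and (17, 2) in frame 2.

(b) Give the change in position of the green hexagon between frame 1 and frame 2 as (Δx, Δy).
(-2, -2)

The green hexagon was at (5, 10) in frame 1 and (3, 8) in frame 2.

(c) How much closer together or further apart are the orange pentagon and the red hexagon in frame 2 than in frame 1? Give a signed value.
-1

Distance in frame 1: 12. Distance in frame 2: 11.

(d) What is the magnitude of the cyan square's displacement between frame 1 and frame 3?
6

The cyan square moved from (2, 15) to (8, 15), a distance of √(6² + 0²) ≈ 6.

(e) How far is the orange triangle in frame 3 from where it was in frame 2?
6

The orange triangle moved from (12, 6) to (6, 6), a distance of √(6² + 0²) ≈ 6.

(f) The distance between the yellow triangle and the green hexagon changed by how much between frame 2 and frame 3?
-3

Distance in frame 2: 8. Distance in frame 3: 5.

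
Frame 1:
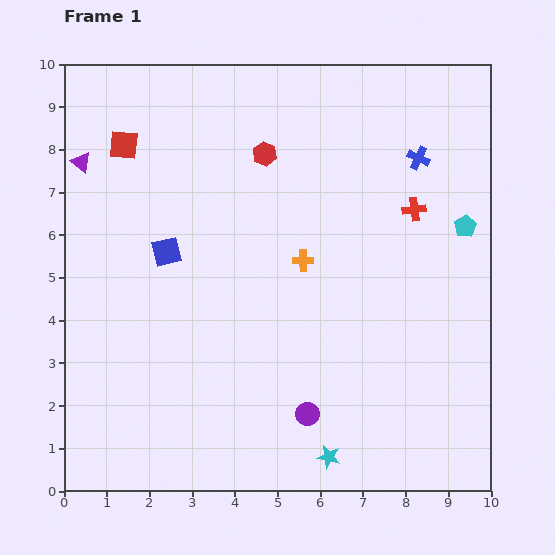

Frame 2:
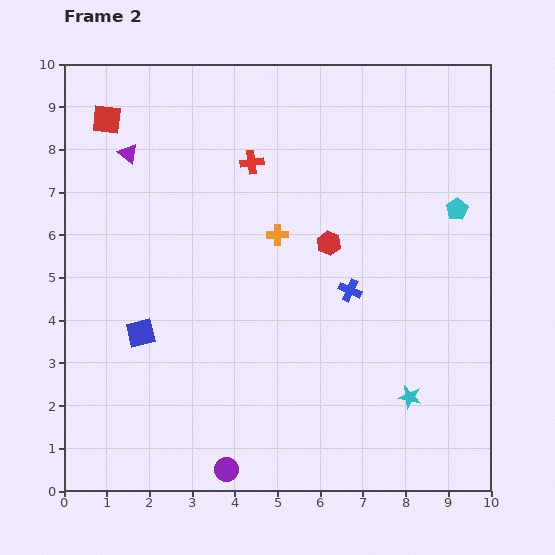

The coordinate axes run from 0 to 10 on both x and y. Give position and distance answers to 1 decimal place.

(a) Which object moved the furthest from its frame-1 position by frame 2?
the red cross

(moved 4.0; next 3.5)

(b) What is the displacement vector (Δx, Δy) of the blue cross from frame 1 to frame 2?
(-1.6, -3.1)

The blue cross was at (8.3, 7.8) in frame 1 and (6.7, 4.7) in frame 2.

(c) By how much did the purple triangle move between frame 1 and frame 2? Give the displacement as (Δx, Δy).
(1.1, 0.2)

The purple triangle was at (0.4, 7.7) in frame 1 and (1.5, 7.9) in frame 2.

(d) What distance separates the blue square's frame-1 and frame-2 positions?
2.0

The blue square moved from (2.4, 5.6) to (1.8, 3.7), a distance of √(0.6² + 1.9²) ≈ 2.0.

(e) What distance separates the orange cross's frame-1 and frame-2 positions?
0.8

The orange cross moved from (5.6, 5.4) to (5.0, 6.0), a distance of √(0.6² + 0.6²) ≈ 0.8.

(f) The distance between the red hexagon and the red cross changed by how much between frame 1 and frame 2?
-1.1

Distance in frame 1: 3.7. Distance in frame 2: 2.6.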